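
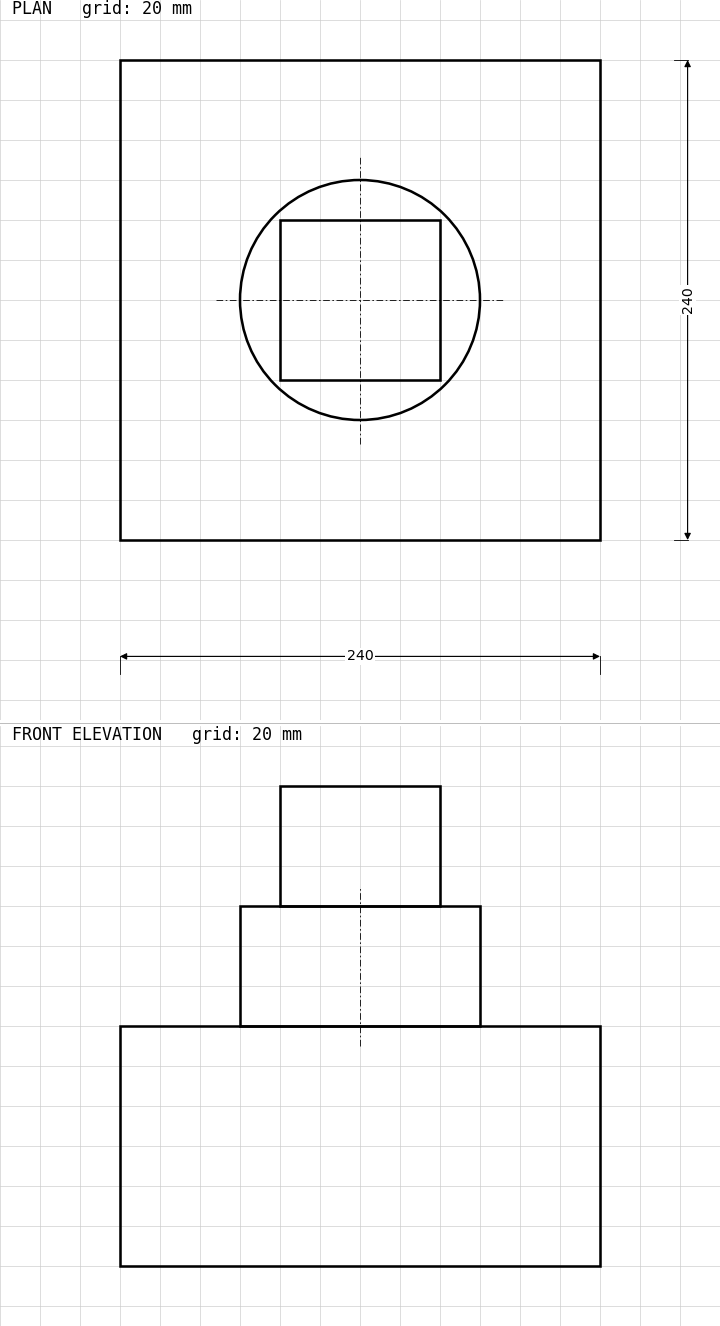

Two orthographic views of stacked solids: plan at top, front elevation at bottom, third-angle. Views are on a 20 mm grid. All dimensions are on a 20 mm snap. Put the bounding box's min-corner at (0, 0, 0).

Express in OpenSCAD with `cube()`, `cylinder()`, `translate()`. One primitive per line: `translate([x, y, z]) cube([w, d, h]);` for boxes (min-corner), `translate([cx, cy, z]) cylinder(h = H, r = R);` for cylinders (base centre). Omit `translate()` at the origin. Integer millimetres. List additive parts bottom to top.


cube([240, 240, 120]);
translate([120, 120, 120]) cylinder(h = 60, r = 60);
translate([80, 80, 180]) cube([80, 80, 60]);


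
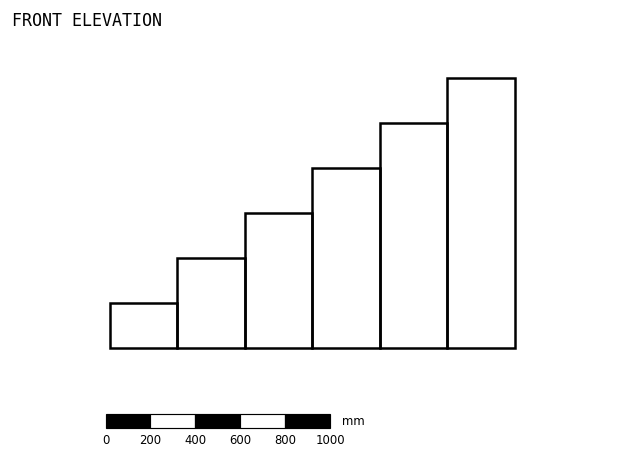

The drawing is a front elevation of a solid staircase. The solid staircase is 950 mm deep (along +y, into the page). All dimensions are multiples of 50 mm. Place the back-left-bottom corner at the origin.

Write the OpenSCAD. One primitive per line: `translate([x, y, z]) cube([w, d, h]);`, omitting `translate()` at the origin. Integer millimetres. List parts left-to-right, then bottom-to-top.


cube([300, 950, 200]);
translate([300, 0, 0]) cube([300, 950, 400]);
translate([600, 0, 0]) cube([300, 950, 600]);
translate([900, 0, 0]) cube([300, 950, 800]);
translate([1200, 0, 0]) cube([300, 950, 1000]);
translate([1500, 0, 0]) cube([300, 950, 1200]);


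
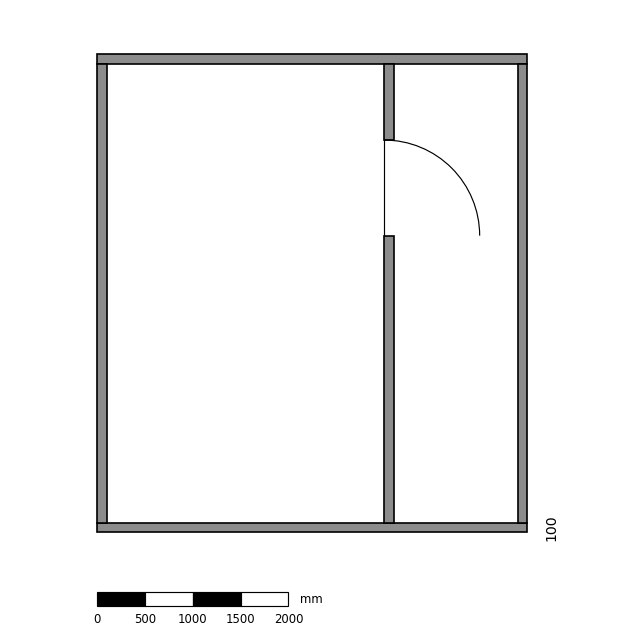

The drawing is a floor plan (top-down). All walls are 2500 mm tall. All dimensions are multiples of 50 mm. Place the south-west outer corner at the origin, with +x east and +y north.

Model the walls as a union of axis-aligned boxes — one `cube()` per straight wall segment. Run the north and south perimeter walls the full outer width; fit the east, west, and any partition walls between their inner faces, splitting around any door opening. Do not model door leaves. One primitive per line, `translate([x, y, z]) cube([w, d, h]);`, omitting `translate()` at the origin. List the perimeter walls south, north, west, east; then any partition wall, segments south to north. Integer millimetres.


cube([4500, 100, 2500]);
translate([0, 4900, 0]) cube([4500, 100, 2500]);
translate([0, 100, 0]) cube([100, 4800, 2500]);
translate([4400, 100, 0]) cube([100, 4800, 2500]);
translate([3000, 100, 0]) cube([100, 3000, 2500]);
translate([3000, 4100, 0]) cube([100, 800, 2500]);


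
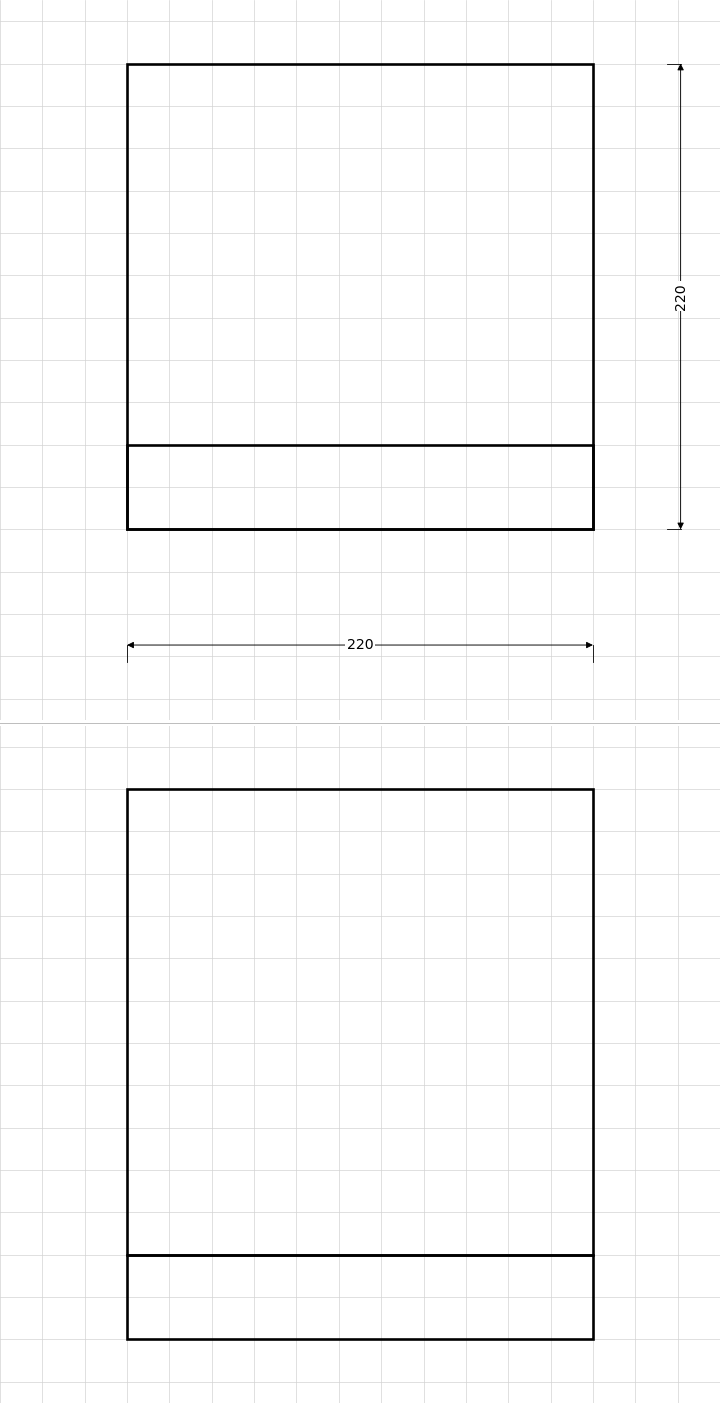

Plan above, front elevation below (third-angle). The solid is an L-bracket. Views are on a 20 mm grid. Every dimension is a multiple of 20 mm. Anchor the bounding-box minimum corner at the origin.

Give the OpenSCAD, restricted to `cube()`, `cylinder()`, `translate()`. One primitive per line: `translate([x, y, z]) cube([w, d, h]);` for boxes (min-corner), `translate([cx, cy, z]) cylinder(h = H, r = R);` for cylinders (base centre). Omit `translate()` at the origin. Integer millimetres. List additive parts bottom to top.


cube([220, 220, 40]);
translate([0, 0, 40]) cube([220, 40, 220]);


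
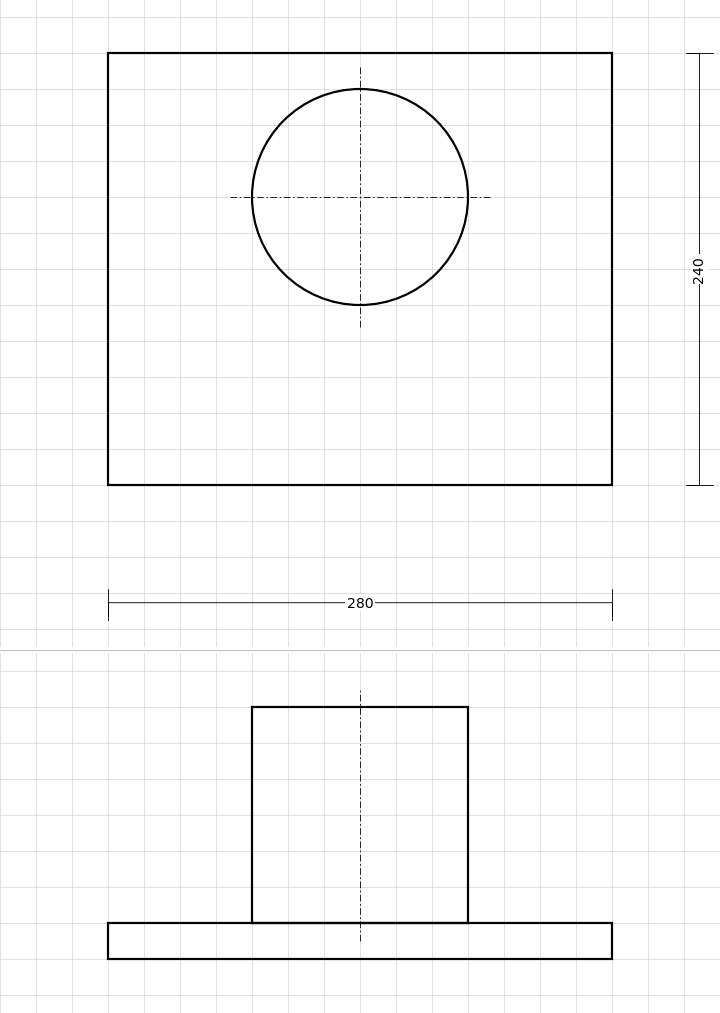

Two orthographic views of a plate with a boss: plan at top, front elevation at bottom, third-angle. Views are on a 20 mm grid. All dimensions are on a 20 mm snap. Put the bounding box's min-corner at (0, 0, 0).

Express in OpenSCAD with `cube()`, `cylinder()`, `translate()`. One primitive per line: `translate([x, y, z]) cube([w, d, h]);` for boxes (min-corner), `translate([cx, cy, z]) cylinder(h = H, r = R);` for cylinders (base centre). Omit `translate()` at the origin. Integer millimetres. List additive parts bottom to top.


cube([280, 240, 20]);
translate([140, 160, 20]) cylinder(h = 120, r = 60);


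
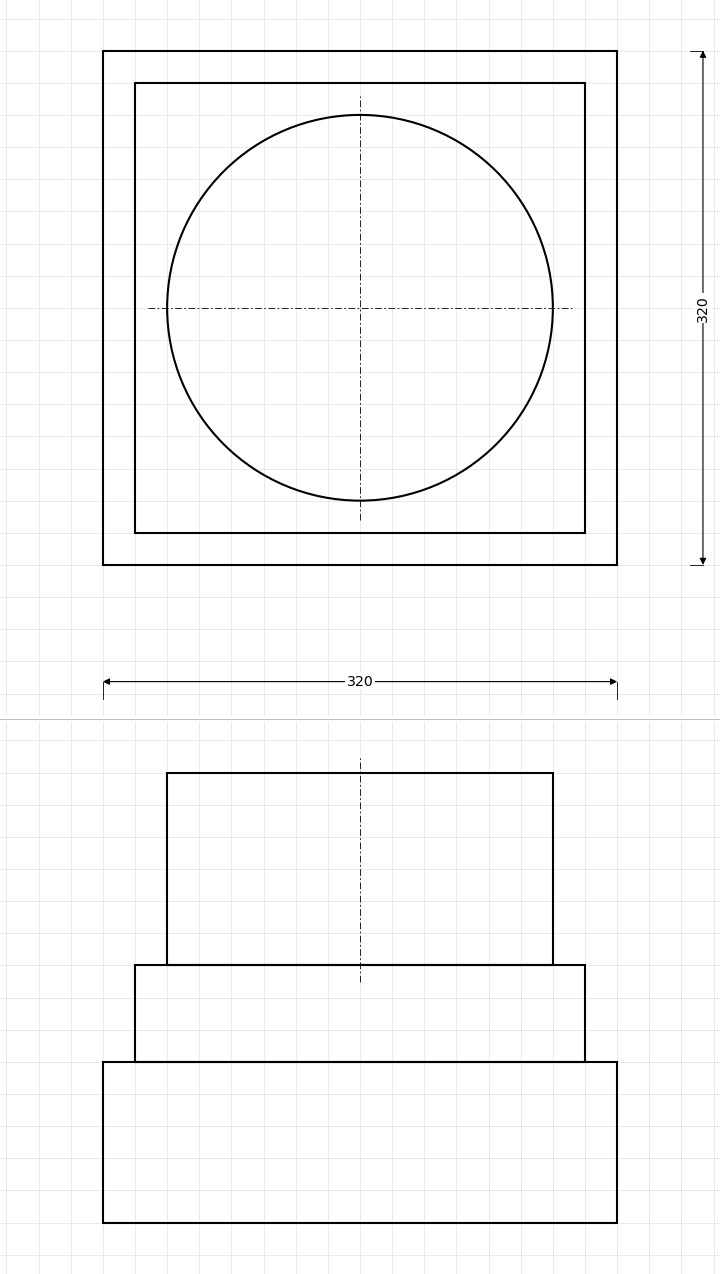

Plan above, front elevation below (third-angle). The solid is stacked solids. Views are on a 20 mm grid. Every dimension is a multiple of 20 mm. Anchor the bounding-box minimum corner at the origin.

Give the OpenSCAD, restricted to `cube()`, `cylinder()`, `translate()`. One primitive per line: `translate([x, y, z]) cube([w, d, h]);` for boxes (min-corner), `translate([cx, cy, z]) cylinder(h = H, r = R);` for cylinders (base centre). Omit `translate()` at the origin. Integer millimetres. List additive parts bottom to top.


cube([320, 320, 100]);
translate([20, 20, 100]) cube([280, 280, 60]);
translate([160, 160, 160]) cylinder(h = 120, r = 120);


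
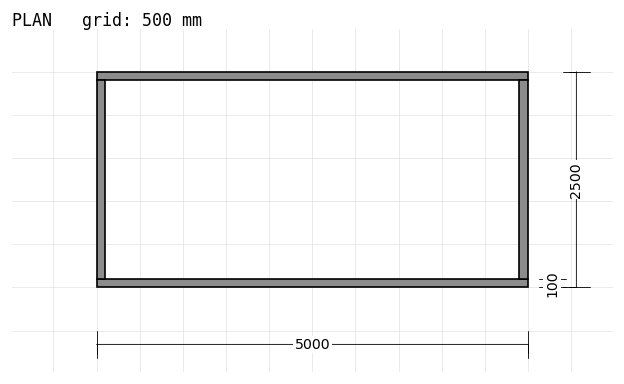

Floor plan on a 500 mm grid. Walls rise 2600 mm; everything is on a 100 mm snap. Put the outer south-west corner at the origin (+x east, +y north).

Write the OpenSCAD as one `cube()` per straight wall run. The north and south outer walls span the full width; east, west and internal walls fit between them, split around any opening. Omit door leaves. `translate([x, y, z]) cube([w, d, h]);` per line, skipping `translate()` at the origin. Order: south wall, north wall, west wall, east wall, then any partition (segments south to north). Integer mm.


cube([5000, 100, 2600]);
translate([0, 2400, 0]) cube([5000, 100, 2600]);
translate([0, 100, 0]) cube([100, 2300, 2600]);
translate([4900, 100, 0]) cube([100, 2300, 2600]);


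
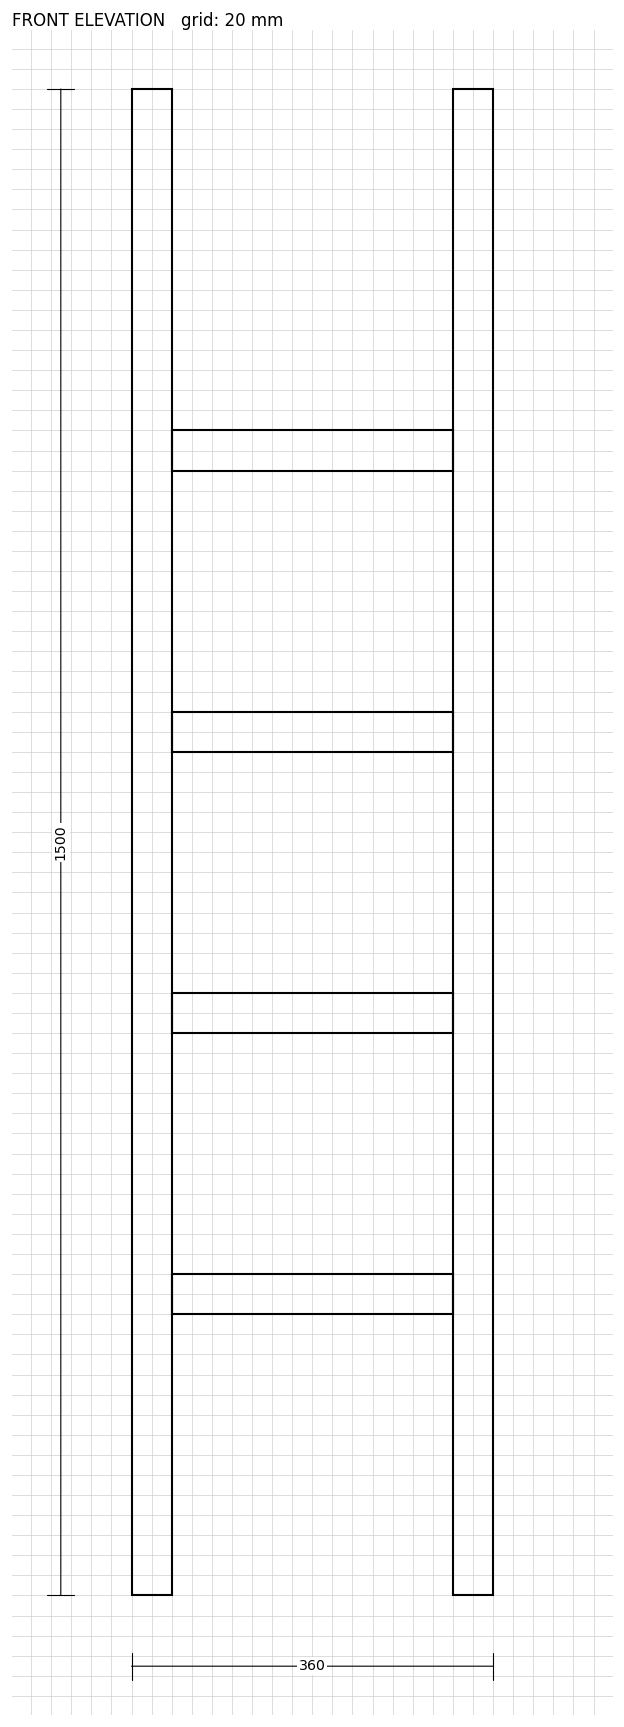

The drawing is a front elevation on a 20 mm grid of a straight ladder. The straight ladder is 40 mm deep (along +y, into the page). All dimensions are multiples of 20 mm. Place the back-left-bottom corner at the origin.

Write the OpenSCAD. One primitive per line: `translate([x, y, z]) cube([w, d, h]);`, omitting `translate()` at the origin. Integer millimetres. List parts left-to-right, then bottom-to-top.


cube([40, 40, 1500]);
translate([40, 0, 280]) cube([280, 40, 40]);
translate([40, 0, 560]) cube([280, 40, 40]);
translate([40, 0, 840]) cube([280, 40, 40]);
translate([40, 0, 1120]) cube([280, 40, 40]);
translate([320, 0, 0]) cube([40, 40, 1500]);


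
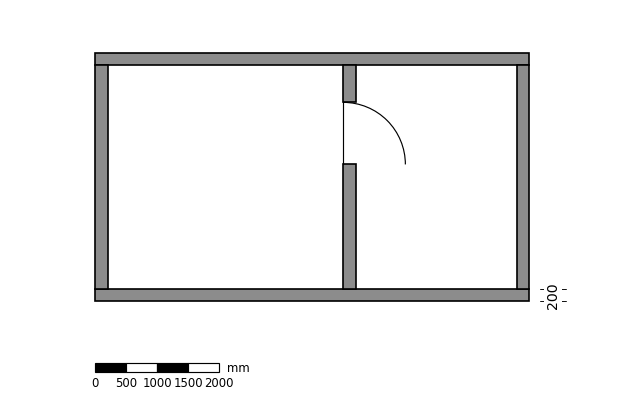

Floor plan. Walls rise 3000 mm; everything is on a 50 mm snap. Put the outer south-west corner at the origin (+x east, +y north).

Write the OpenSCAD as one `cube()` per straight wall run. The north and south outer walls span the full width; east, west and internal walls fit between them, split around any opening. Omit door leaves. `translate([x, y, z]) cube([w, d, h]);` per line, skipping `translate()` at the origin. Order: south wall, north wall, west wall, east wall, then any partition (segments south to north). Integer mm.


cube([7000, 200, 3000]);
translate([0, 3800, 0]) cube([7000, 200, 3000]);
translate([0, 200, 0]) cube([200, 3600, 3000]);
translate([6800, 200, 0]) cube([200, 3600, 3000]);
translate([4000, 200, 0]) cube([200, 2000, 3000]);
translate([4000, 3200, 0]) cube([200, 600, 3000]);


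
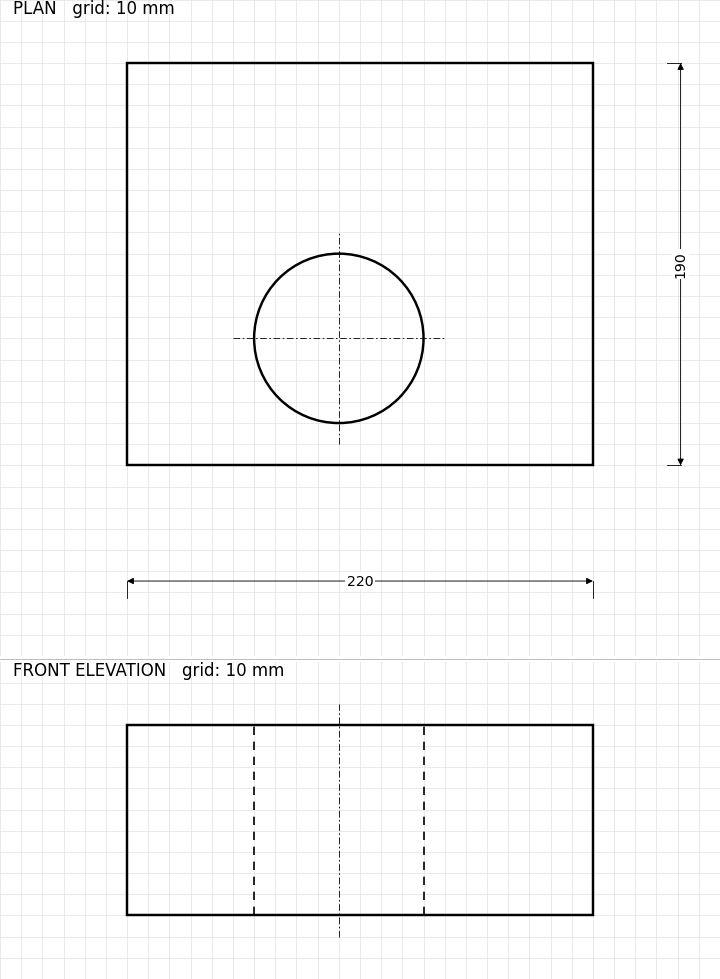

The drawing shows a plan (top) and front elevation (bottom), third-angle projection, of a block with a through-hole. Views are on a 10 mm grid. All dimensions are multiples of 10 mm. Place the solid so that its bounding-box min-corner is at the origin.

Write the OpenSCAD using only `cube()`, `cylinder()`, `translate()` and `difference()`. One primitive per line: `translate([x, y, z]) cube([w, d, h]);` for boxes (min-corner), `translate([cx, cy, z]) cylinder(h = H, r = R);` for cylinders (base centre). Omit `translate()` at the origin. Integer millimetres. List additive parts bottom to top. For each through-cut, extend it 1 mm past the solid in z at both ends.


difference() {
  cube([220, 190, 90]);
  translate([100, 60, -1]) cylinder(h = 92, r = 40);
}


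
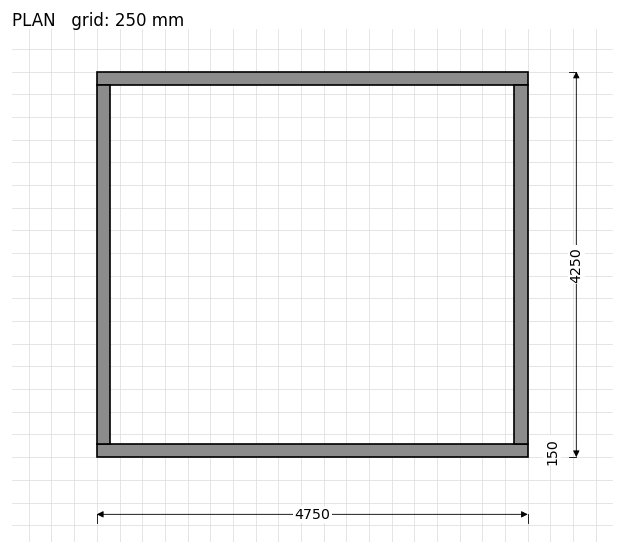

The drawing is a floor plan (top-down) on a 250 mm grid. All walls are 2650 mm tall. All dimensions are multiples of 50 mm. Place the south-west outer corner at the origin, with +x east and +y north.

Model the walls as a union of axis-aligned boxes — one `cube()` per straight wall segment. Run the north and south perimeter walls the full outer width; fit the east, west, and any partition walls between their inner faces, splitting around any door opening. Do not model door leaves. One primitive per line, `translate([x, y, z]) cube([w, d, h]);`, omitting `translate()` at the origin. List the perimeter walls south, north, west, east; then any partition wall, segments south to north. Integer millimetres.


cube([4750, 150, 2650]);
translate([0, 4100, 0]) cube([4750, 150, 2650]);
translate([0, 150, 0]) cube([150, 3950, 2650]);
translate([4600, 150, 0]) cube([150, 3950, 2650]);


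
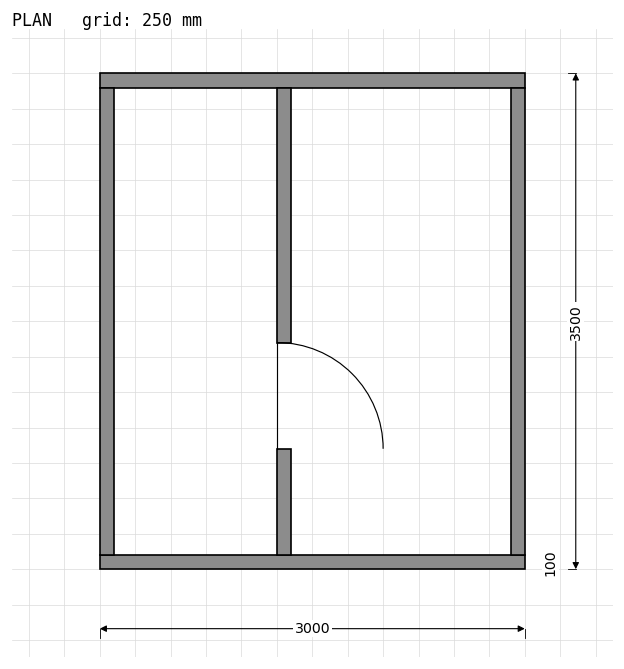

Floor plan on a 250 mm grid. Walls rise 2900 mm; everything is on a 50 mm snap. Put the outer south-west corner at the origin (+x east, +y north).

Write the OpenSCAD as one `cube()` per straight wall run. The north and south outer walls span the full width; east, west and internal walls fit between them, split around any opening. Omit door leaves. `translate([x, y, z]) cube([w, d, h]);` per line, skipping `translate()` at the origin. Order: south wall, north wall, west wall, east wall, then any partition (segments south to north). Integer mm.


cube([3000, 100, 2900]);
translate([0, 3400, 0]) cube([3000, 100, 2900]);
translate([0, 100, 0]) cube([100, 3300, 2900]);
translate([2900, 100, 0]) cube([100, 3300, 2900]);
translate([1250, 100, 0]) cube([100, 750, 2900]);
translate([1250, 1600, 0]) cube([100, 1800, 2900]);


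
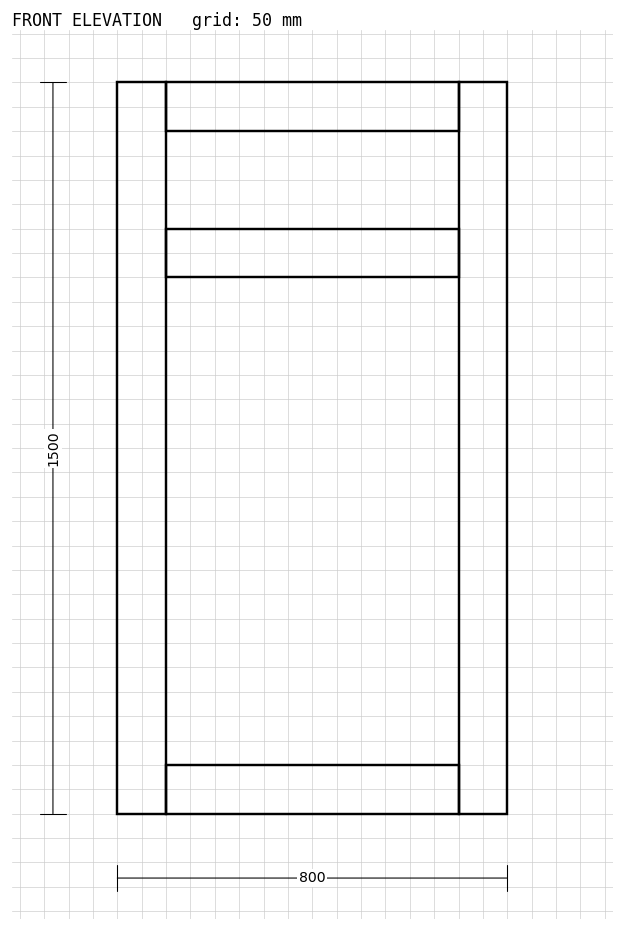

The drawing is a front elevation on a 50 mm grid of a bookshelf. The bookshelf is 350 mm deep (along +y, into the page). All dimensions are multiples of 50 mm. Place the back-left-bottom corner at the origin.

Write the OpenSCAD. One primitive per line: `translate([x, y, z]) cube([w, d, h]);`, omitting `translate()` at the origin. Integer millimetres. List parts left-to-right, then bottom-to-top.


cube([100, 350, 1500]);
translate([100, 0, 0]) cube([600, 350, 100]);
translate([100, 0, 1100]) cube([600, 350, 100]);
translate([100, 0, 1400]) cube([600, 350, 100]);
translate([700, 0, 0]) cube([100, 350, 1500]);


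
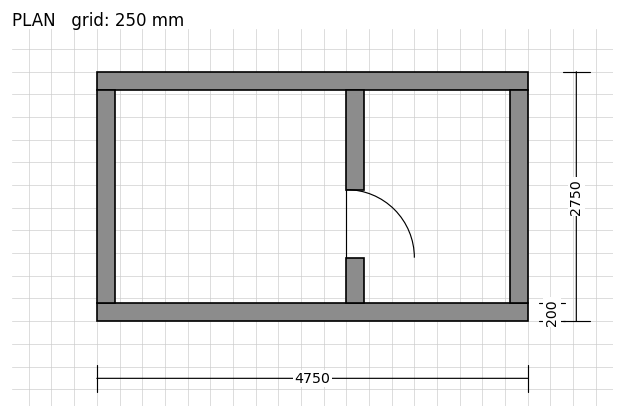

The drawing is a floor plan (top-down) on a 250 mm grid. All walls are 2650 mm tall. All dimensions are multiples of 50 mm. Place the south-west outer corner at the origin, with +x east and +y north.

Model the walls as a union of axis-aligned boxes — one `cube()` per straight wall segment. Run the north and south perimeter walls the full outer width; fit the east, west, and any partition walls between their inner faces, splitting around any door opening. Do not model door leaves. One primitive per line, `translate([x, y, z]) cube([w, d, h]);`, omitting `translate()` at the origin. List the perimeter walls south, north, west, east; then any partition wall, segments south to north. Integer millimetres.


cube([4750, 200, 2650]);
translate([0, 2550, 0]) cube([4750, 200, 2650]);
translate([0, 200, 0]) cube([200, 2350, 2650]);
translate([4550, 200, 0]) cube([200, 2350, 2650]);
translate([2750, 200, 0]) cube([200, 500, 2650]);
translate([2750, 1450, 0]) cube([200, 1100, 2650]);


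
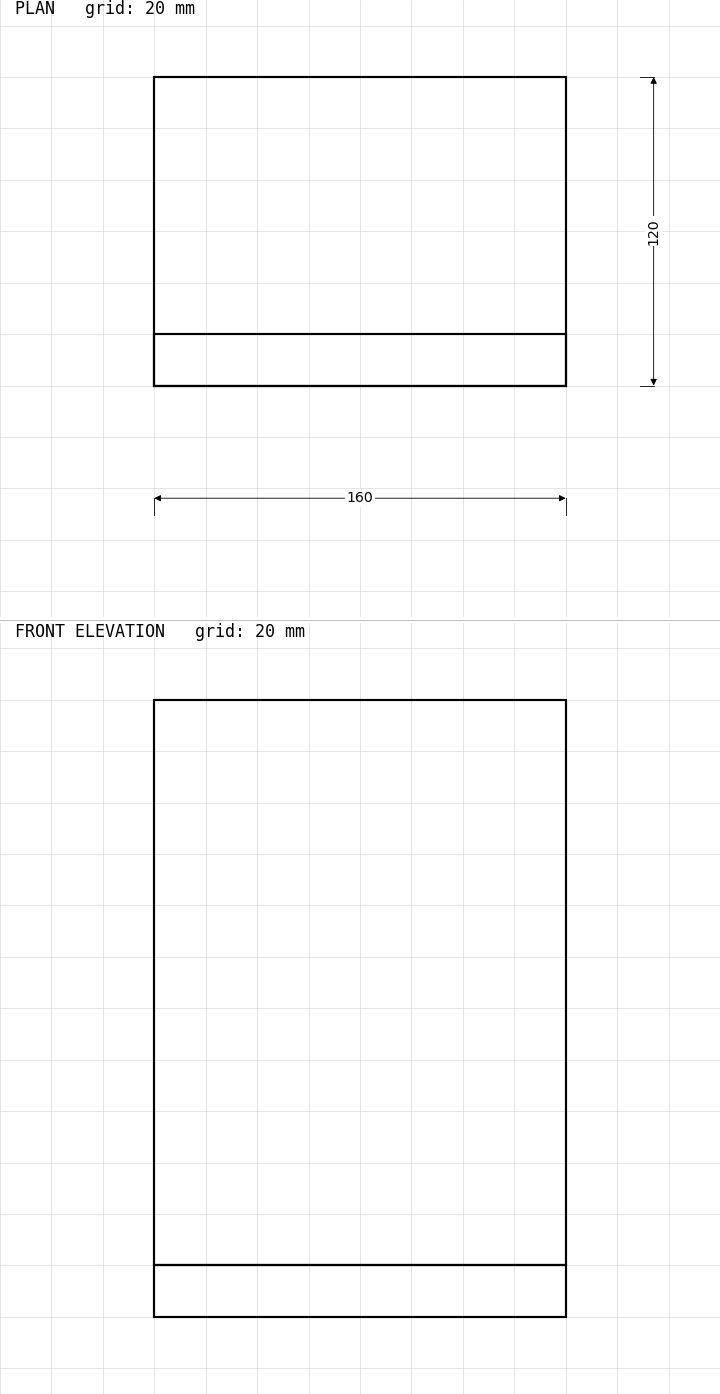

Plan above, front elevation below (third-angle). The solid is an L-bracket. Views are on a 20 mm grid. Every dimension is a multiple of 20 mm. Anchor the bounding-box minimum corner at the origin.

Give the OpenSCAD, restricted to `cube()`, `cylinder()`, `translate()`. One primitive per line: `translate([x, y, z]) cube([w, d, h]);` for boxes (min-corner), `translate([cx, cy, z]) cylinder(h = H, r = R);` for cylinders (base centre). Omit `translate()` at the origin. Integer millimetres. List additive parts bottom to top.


cube([160, 120, 20]);
translate([0, 0, 20]) cube([160, 20, 220]);


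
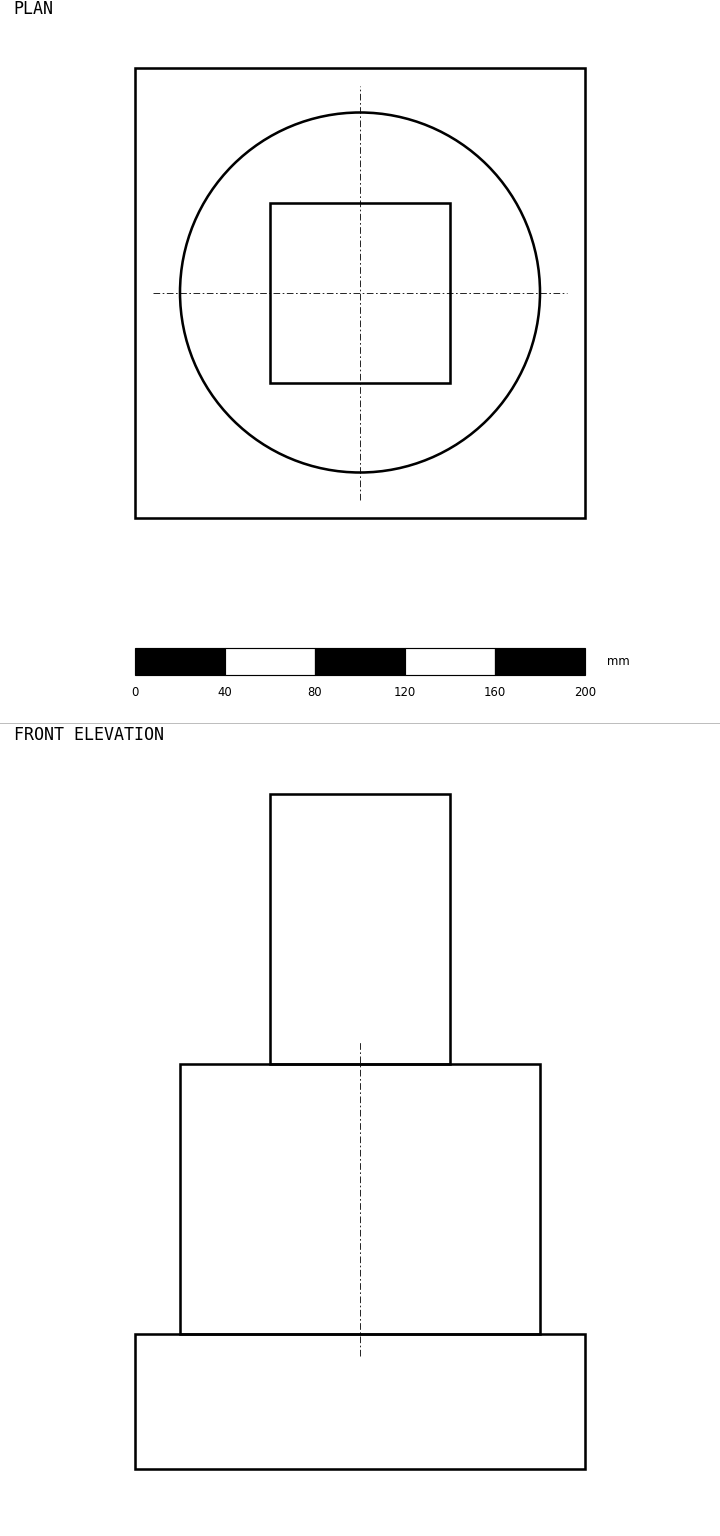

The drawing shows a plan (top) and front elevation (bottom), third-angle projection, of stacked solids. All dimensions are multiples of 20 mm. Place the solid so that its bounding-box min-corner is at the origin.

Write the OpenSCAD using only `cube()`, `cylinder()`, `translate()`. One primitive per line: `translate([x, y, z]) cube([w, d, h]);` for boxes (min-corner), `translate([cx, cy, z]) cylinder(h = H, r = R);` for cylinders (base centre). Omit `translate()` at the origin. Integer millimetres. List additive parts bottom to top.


cube([200, 200, 60]);
translate([100, 100, 60]) cylinder(h = 120, r = 80);
translate([60, 60, 180]) cube([80, 80, 120]);


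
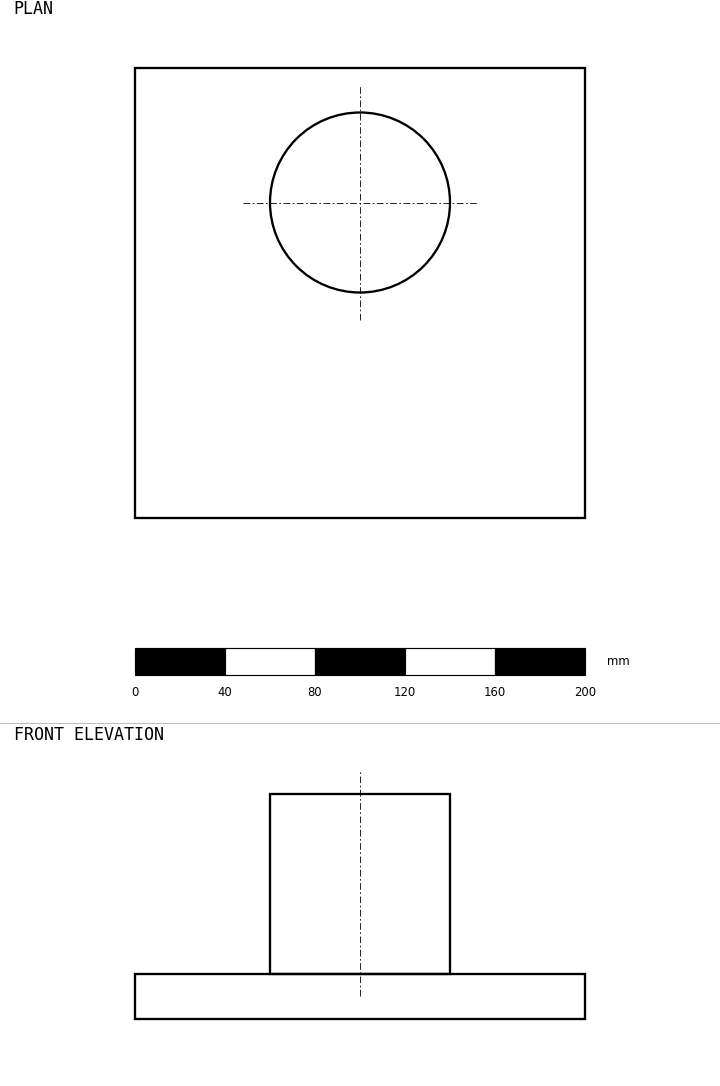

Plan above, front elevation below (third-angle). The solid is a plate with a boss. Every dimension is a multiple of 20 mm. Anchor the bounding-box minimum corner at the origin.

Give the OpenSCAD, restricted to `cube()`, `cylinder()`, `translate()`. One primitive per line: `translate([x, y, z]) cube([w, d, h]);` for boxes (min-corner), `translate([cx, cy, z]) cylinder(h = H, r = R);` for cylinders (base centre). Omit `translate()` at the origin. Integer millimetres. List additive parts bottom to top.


cube([200, 200, 20]);
translate([100, 140, 20]) cylinder(h = 80, r = 40);


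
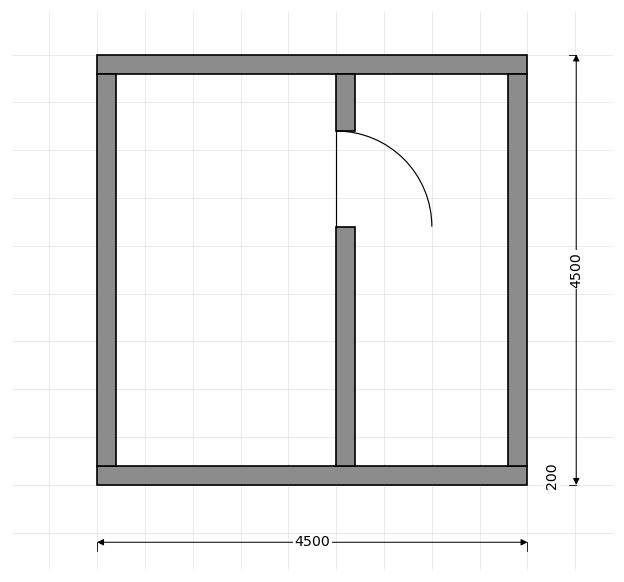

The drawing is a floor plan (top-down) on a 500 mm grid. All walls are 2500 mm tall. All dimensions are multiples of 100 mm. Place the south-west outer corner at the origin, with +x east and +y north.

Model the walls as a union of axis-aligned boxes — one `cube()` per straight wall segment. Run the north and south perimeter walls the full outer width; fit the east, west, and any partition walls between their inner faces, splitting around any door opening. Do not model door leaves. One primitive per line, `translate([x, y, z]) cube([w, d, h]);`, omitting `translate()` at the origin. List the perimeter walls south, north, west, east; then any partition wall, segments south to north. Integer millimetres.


cube([4500, 200, 2500]);
translate([0, 4300, 0]) cube([4500, 200, 2500]);
translate([0, 200, 0]) cube([200, 4100, 2500]);
translate([4300, 200, 0]) cube([200, 4100, 2500]);
translate([2500, 200, 0]) cube([200, 2500, 2500]);
translate([2500, 3700, 0]) cube([200, 600, 2500]);


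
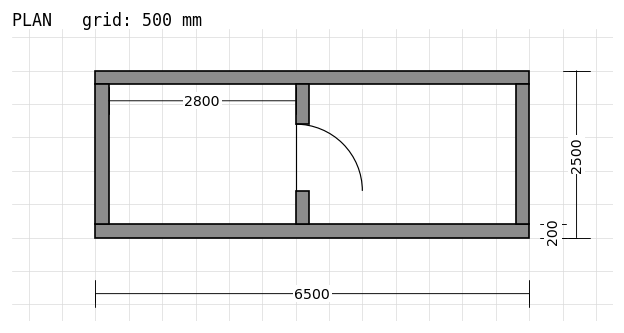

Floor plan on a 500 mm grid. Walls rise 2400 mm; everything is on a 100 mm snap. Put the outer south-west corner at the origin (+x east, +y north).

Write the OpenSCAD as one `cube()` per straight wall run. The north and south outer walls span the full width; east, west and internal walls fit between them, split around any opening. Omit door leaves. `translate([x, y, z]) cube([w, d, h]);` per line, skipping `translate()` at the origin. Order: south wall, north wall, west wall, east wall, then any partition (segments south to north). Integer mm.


cube([6500, 200, 2400]);
translate([0, 2300, 0]) cube([6500, 200, 2400]);
translate([0, 200, 0]) cube([200, 2100, 2400]);
translate([6300, 200, 0]) cube([200, 2100, 2400]);
translate([3000, 200, 0]) cube([200, 500, 2400]);
translate([3000, 1700, 0]) cube([200, 600, 2400]);


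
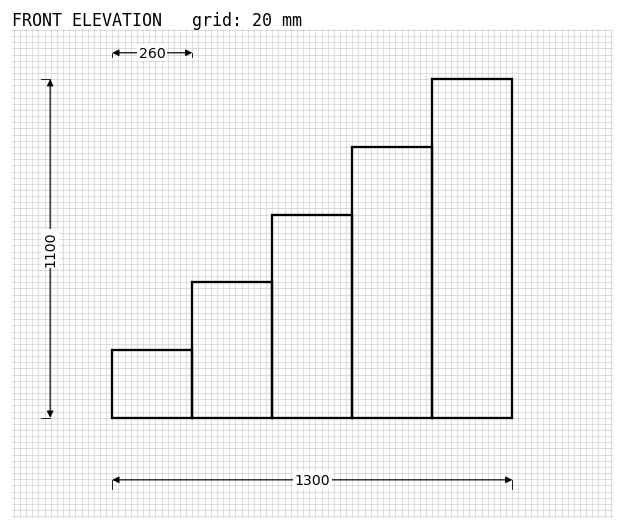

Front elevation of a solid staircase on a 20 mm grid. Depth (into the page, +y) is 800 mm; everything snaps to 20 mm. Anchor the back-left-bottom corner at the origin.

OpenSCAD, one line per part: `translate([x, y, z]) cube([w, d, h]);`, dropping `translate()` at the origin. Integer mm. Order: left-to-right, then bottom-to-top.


cube([260, 800, 220]);
translate([260, 0, 0]) cube([260, 800, 440]);
translate([520, 0, 0]) cube([260, 800, 660]);
translate([780, 0, 0]) cube([260, 800, 880]);
translate([1040, 0, 0]) cube([260, 800, 1100]);


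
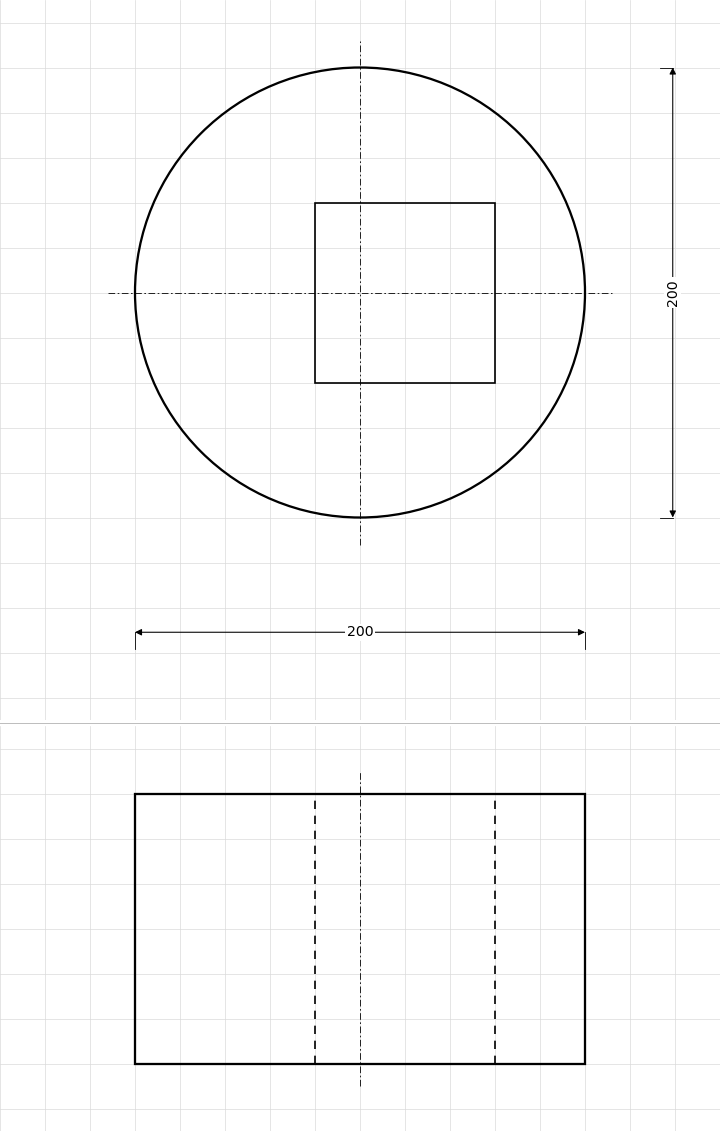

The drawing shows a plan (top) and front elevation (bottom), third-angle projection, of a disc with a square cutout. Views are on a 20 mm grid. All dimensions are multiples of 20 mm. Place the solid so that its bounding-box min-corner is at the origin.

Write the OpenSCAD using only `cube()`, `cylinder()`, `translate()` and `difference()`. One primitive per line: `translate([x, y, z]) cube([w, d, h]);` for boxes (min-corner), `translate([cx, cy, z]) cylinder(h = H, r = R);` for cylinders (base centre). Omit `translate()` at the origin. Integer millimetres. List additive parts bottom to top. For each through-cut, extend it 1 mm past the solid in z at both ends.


difference() {
  translate([100, 100, 0]) cylinder(h = 120, r = 100);
  translate([80, 60, -1]) cube([80, 80, 122]);
}


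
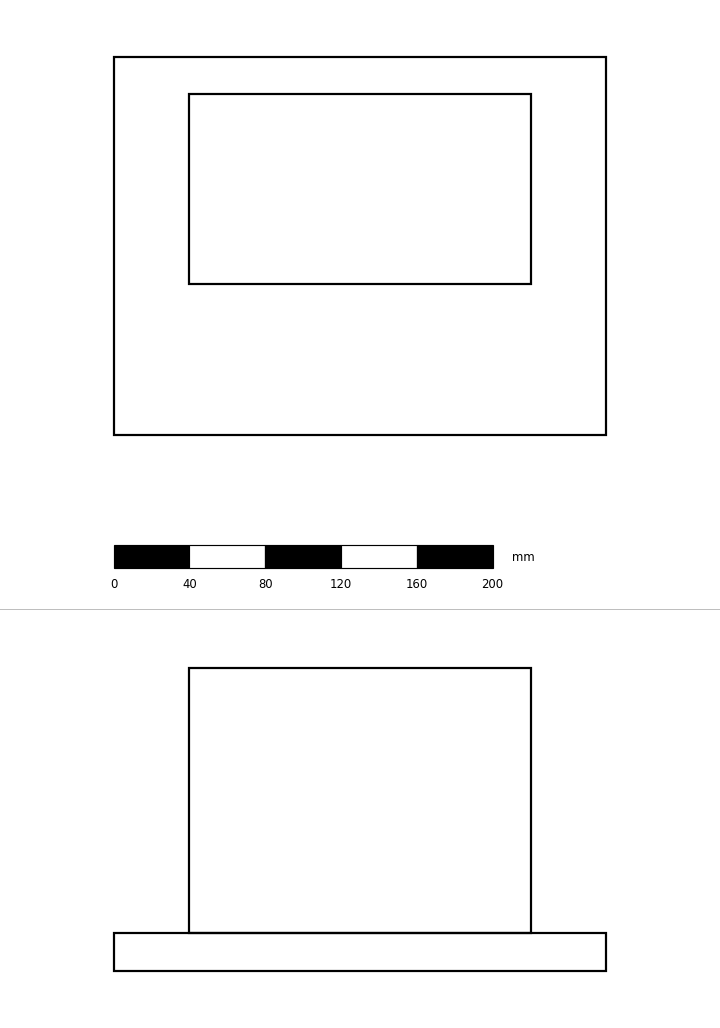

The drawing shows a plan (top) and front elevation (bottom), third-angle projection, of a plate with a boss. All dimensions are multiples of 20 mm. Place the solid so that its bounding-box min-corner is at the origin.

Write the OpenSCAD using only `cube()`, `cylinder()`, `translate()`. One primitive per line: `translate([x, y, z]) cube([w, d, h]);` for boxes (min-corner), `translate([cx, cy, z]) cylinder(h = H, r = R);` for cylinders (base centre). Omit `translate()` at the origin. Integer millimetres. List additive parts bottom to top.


cube([260, 200, 20]);
translate([40, 80, 20]) cube([180, 100, 140]);


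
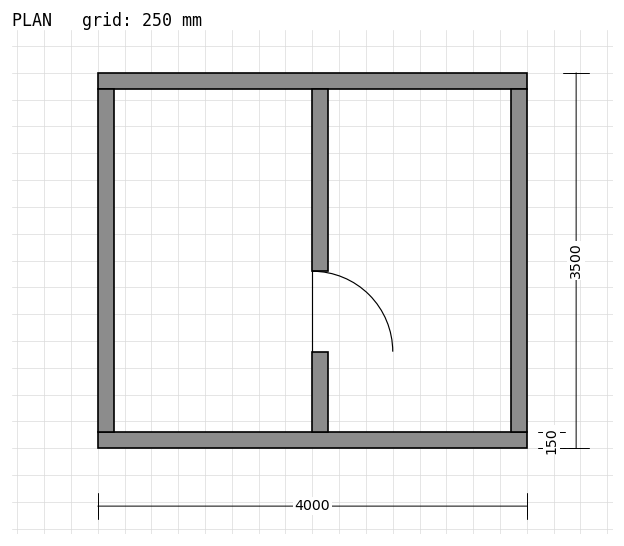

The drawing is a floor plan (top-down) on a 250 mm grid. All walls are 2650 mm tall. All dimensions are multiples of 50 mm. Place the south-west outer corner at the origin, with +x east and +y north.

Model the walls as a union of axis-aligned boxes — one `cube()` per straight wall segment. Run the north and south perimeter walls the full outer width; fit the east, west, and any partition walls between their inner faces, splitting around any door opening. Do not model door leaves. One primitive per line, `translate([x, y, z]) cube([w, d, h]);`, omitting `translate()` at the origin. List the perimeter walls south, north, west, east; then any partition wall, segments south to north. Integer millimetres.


cube([4000, 150, 2650]);
translate([0, 3350, 0]) cube([4000, 150, 2650]);
translate([0, 150, 0]) cube([150, 3200, 2650]);
translate([3850, 150, 0]) cube([150, 3200, 2650]);
translate([2000, 150, 0]) cube([150, 750, 2650]);
translate([2000, 1650, 0]) cube([150, 1700, 2650]);


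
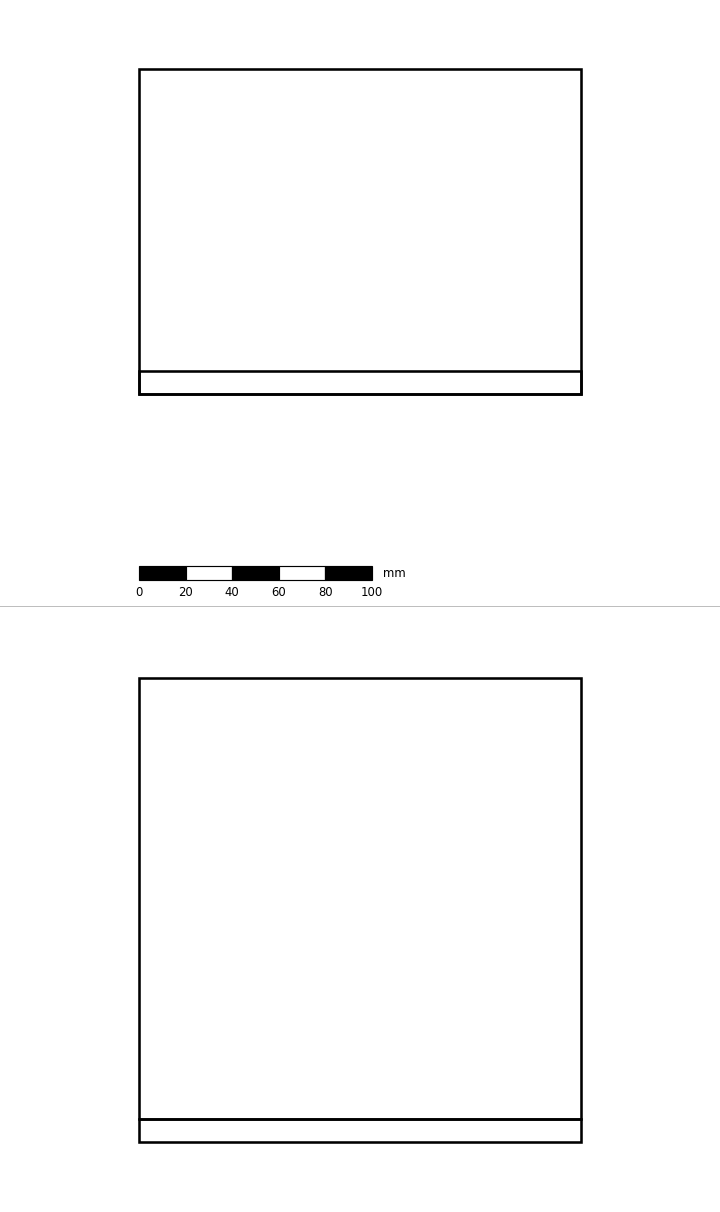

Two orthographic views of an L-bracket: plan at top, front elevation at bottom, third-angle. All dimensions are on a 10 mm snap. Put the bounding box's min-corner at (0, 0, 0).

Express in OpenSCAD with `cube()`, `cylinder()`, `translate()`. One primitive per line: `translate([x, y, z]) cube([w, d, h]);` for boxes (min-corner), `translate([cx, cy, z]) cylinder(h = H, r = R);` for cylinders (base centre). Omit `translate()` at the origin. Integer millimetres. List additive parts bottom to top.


cube([190, 140, 10]);
translate([0, 0, 10]) cube([190, 10, 190]);


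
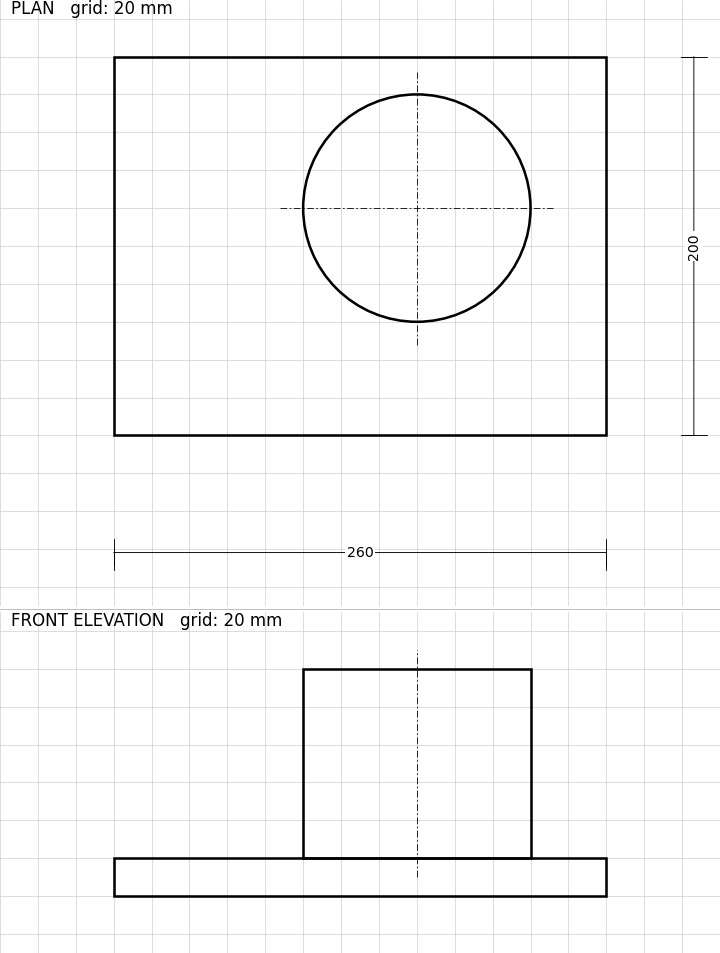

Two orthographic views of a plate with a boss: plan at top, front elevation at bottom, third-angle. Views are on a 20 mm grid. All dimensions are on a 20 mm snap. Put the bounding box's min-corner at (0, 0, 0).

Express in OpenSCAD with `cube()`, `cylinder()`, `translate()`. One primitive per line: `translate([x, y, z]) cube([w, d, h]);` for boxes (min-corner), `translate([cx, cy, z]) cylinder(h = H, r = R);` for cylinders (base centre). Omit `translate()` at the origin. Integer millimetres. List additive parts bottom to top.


cube([260, 200, 20]);
translate([160, 120, 20]) cylinder(h = 100, r = 60);


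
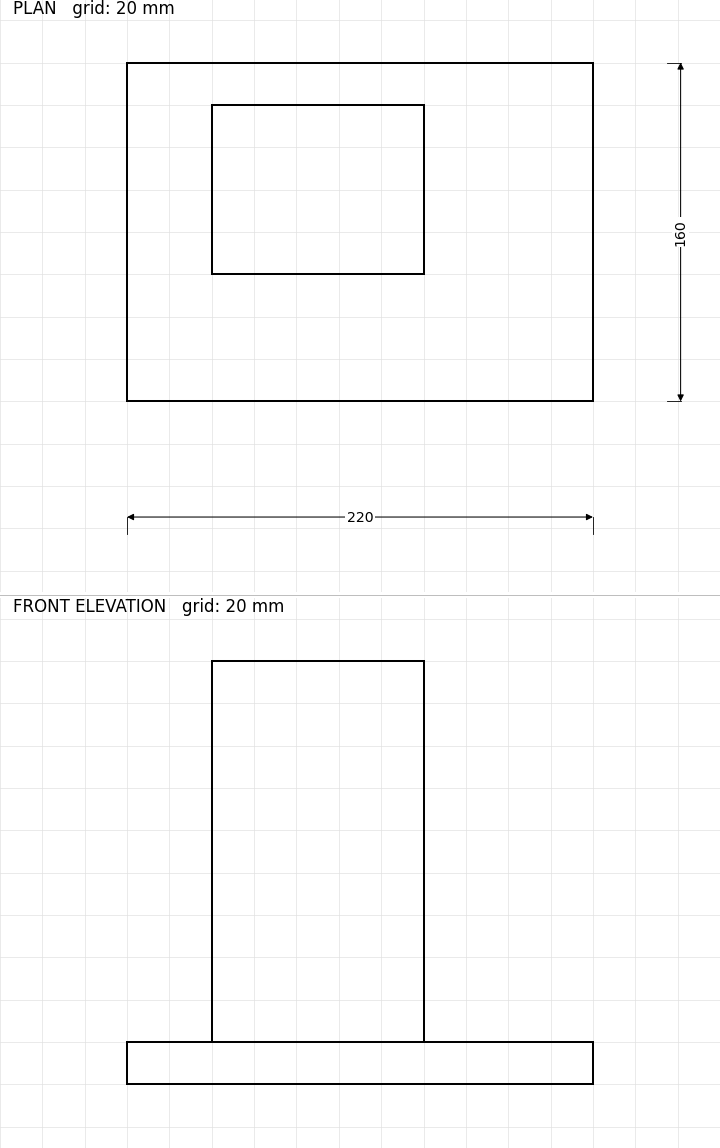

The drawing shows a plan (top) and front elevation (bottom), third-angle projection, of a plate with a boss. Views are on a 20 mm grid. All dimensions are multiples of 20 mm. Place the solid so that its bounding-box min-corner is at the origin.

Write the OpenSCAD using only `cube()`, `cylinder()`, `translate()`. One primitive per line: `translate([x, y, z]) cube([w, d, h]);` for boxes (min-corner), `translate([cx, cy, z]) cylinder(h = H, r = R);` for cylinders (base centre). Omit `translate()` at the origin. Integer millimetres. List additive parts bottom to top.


cube([220, 160, 20]);
translate([40, 60, 20]) cube([100, 80, 180]);


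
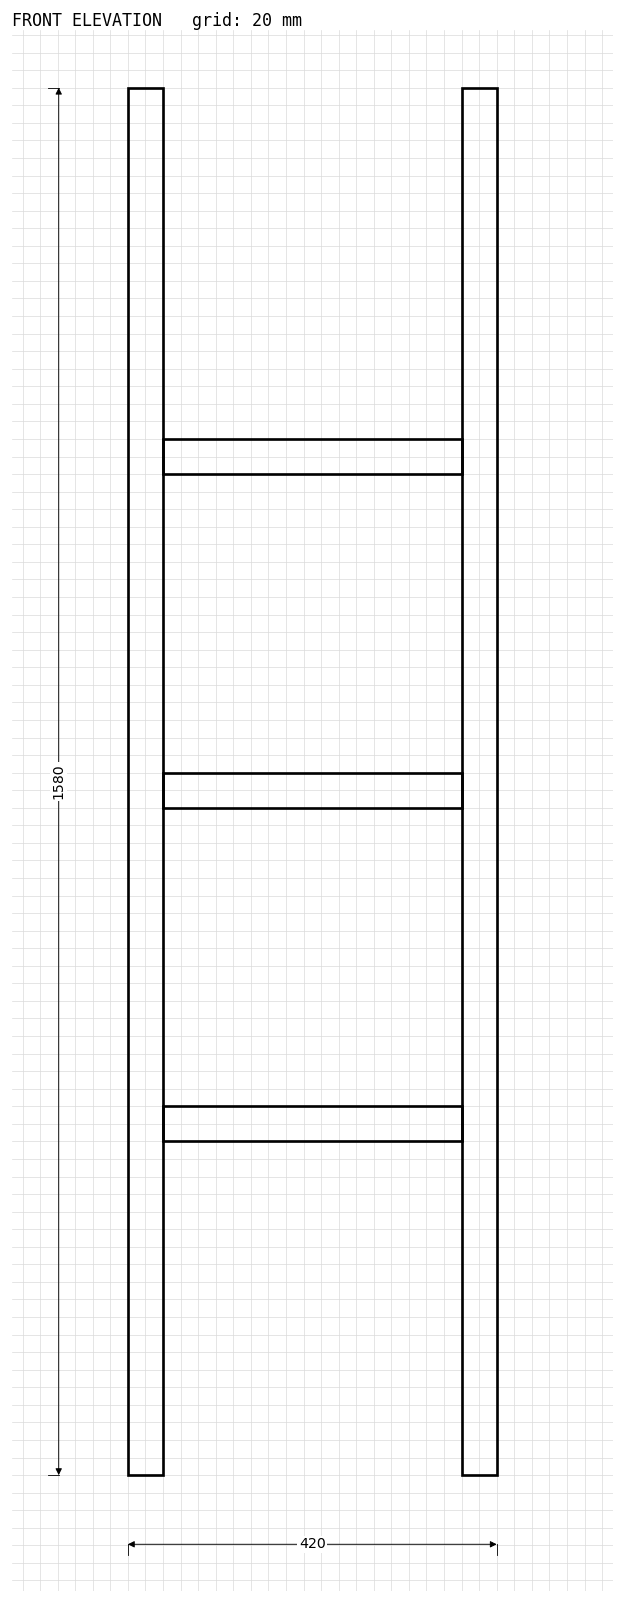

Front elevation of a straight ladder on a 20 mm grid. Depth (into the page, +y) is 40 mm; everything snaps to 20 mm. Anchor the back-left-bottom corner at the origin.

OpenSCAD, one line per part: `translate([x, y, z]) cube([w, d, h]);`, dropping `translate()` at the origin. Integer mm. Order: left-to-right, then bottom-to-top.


cube([40, 40, 1580]);
translate([40, 0, 380]) cube([340, 40, 40]);
translate([40, 0, 760]) cube([340, 40, 40]);
translate([40, 0, 1140]) cube([340, 40, 40]);
translate([380, 0, 0]) cube([40, 40, 1580]);


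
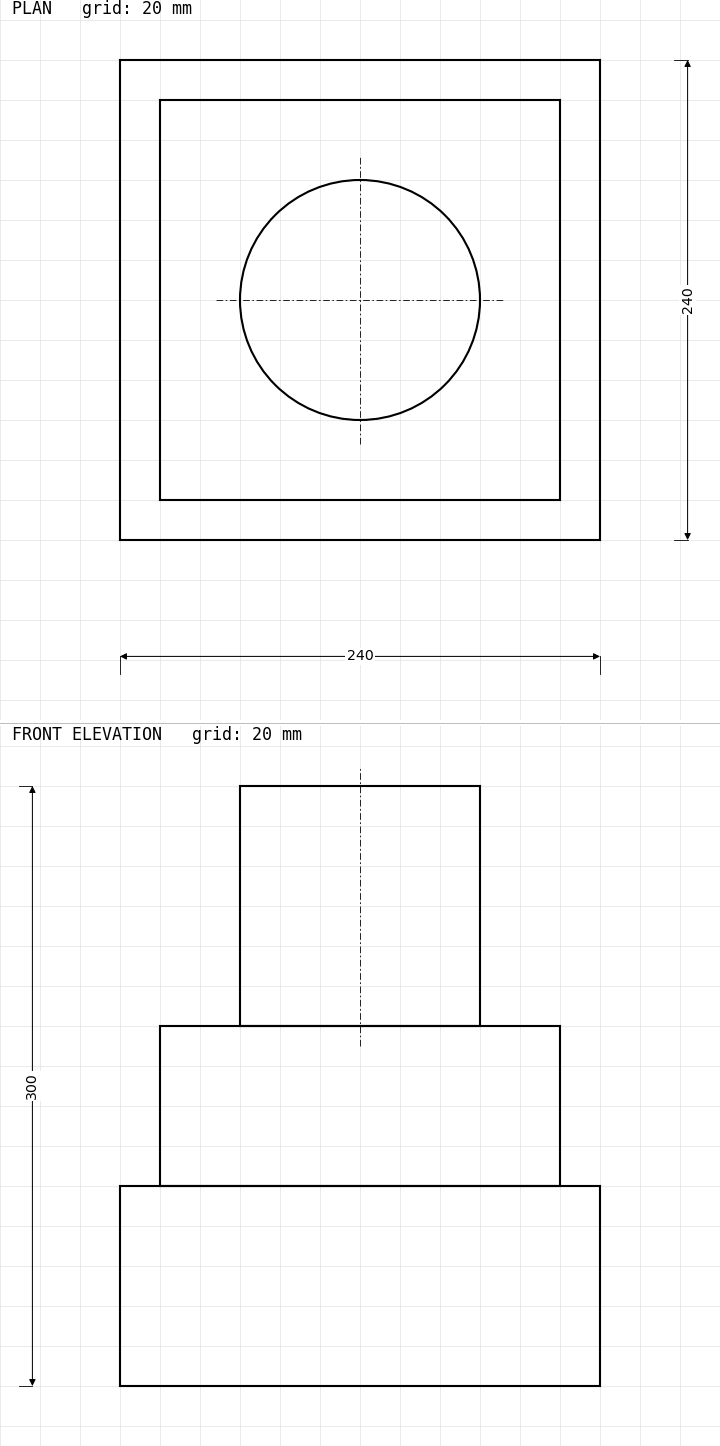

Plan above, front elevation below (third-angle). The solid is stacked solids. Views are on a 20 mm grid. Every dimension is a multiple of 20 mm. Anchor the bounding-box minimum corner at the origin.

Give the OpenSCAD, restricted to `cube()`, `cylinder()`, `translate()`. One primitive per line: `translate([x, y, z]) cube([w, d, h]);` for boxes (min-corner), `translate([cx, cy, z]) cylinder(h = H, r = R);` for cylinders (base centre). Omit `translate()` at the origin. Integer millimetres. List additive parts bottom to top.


cube([240, 240, 100]);
translate([20, 20, 100]) cube([200, 200, 80]);
translate([120, 120, 180]) cylinder(h = 120, r = 60);


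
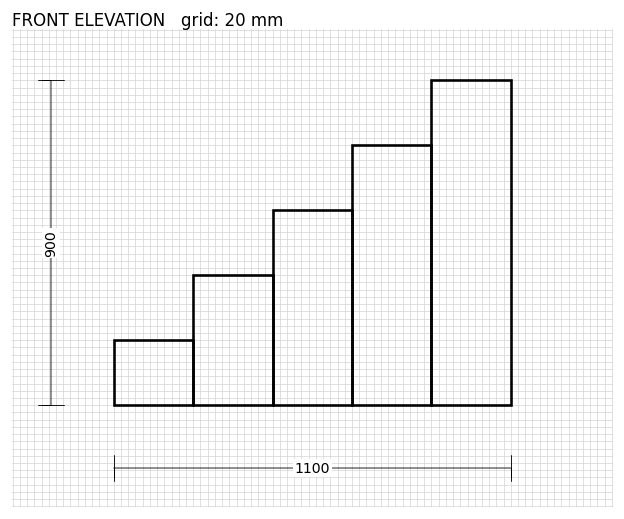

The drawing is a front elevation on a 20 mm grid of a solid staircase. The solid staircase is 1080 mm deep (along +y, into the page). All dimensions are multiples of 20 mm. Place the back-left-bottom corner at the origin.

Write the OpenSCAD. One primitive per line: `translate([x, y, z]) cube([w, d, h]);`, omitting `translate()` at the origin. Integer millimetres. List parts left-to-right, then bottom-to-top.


cube([220, 1080, 180]);
translate([220, 0, 0]) cube([220, 1080, 360]);
translate([440, 0, 0]) cube([220, 1080, 540]);
translate([660, 0, 0]) cube([220, 1080, 720]);
translate([880, 0, 0]) cube([220, 1080, 900]);


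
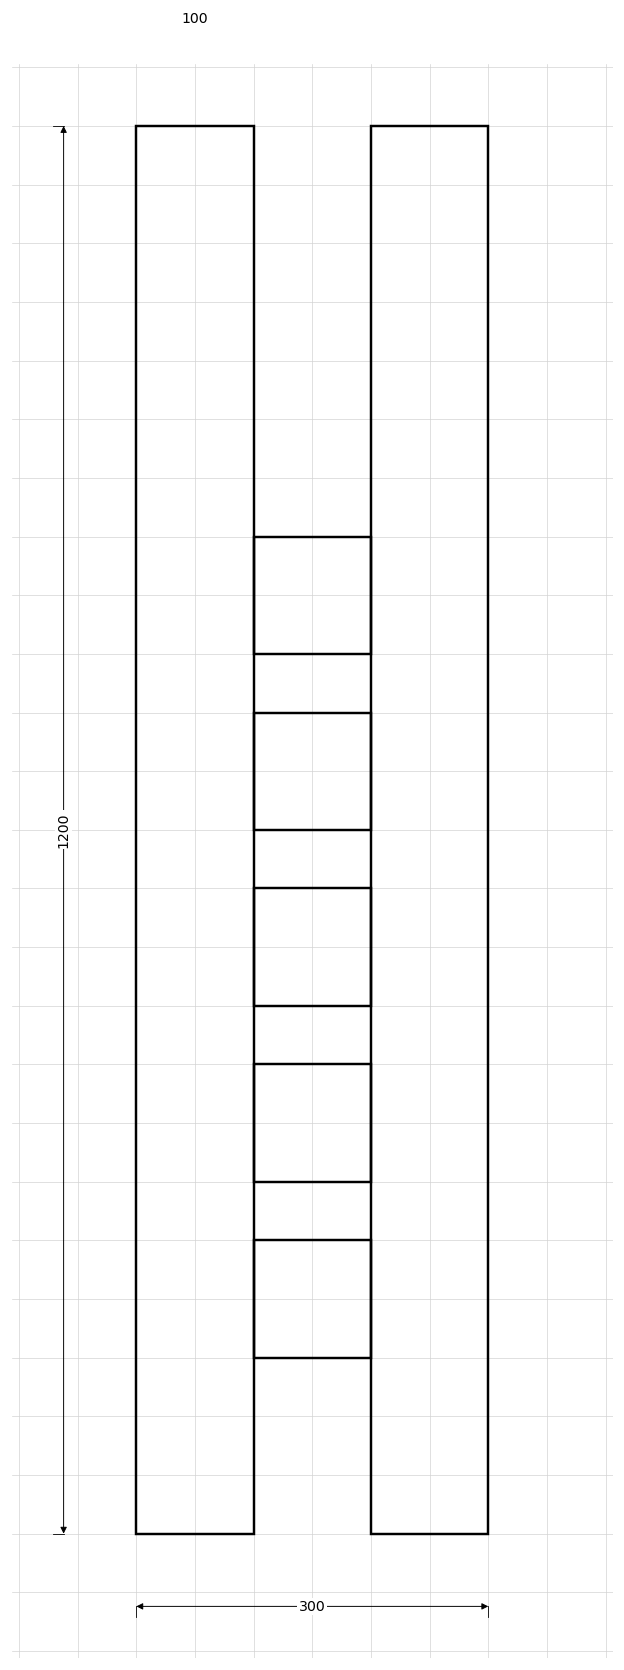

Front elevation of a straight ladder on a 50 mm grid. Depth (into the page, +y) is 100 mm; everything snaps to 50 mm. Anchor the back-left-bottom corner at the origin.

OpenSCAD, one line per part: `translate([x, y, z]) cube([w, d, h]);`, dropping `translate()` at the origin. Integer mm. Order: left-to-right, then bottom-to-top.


cube([100, 100, 1200]);
translate([100, 0, 150]) cube([100, 100, 100]);
translate([100, 0, 300]) cube([100, 100, 100]);
translate([100, 0, 450]) cube([100, 100, 100]);
translate([100, 0, 600]) cube([100, 100, 100]);
translate([100, 0, 750]) cube([100, 100, 100]);
translate([200, 0, 0]) cube([100, 100, 1200]);


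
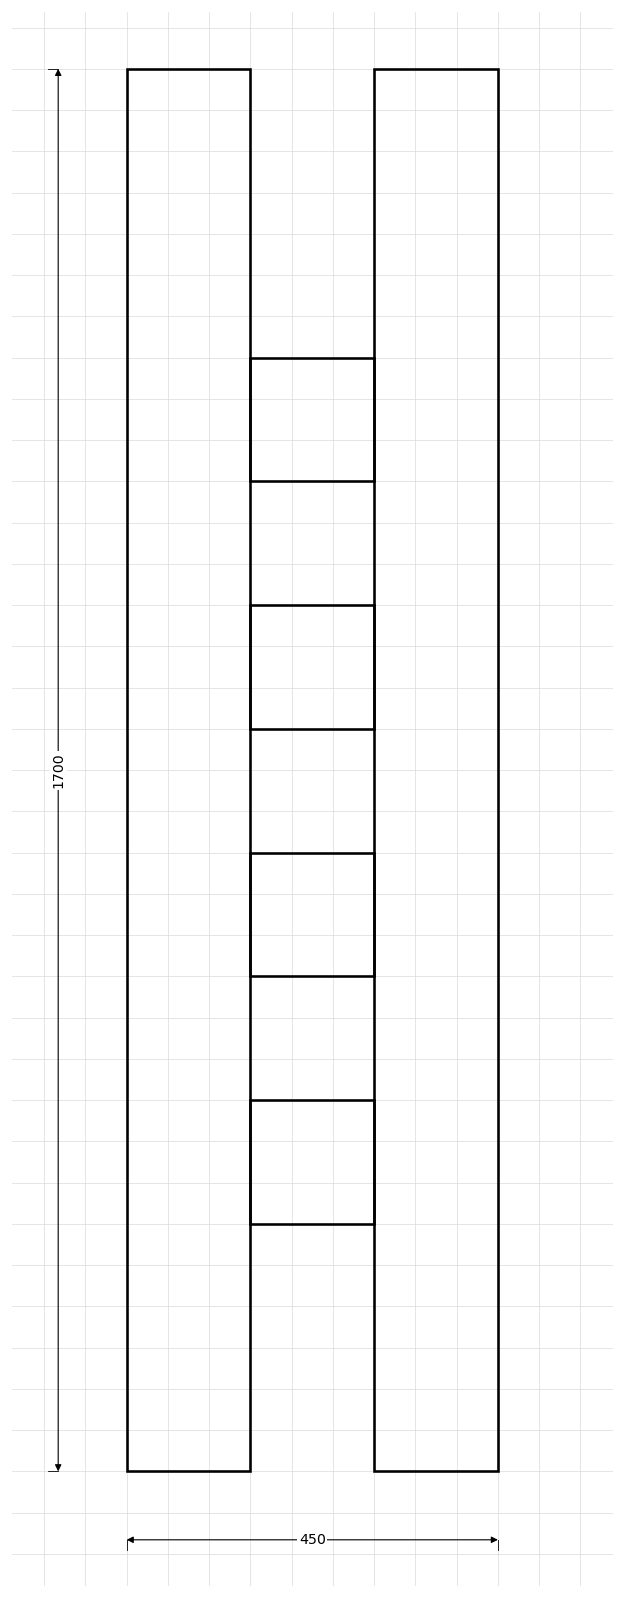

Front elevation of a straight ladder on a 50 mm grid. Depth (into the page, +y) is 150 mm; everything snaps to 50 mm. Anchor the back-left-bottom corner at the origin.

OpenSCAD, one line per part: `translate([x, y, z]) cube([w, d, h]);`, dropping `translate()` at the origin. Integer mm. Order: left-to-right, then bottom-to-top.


cube([150, 150, 1700]);
translate([150, 0, 300]) cube([150, 150, 150]);
translate([150, 0, 600]) cube([150, 150, 150]);
translate([150, 0, 900]) cube([150, 150, 150]);
translate([150, 0, 1200]) cube([150, 150, 150]);
translate([300, 0, 0]) cube([150, 150, 1700]);


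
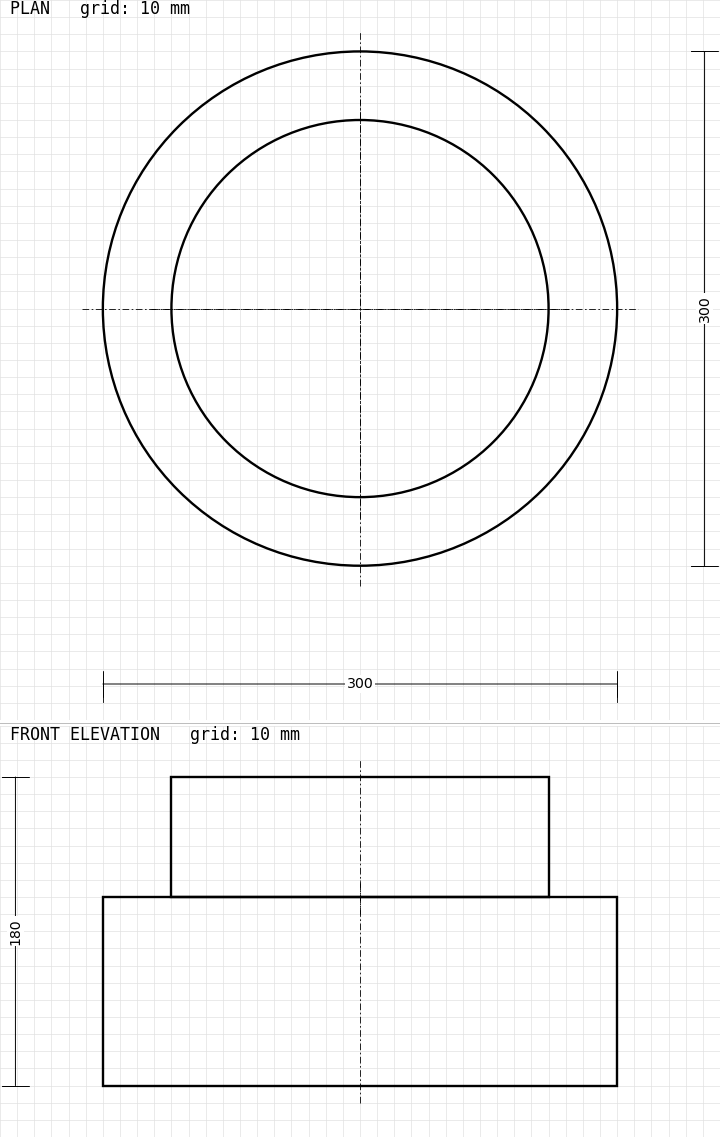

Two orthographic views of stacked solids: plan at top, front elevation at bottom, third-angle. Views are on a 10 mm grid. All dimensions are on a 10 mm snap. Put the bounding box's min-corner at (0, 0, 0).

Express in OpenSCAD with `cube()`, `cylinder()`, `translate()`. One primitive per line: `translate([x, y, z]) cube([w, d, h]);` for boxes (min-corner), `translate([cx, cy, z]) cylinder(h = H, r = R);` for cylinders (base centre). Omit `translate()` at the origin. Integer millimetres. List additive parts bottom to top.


translate([150, 150, 0]) cylinder(h = 110, r = 150);
translate([150, 150, 110]) cylinder(h = 70, r = 110);


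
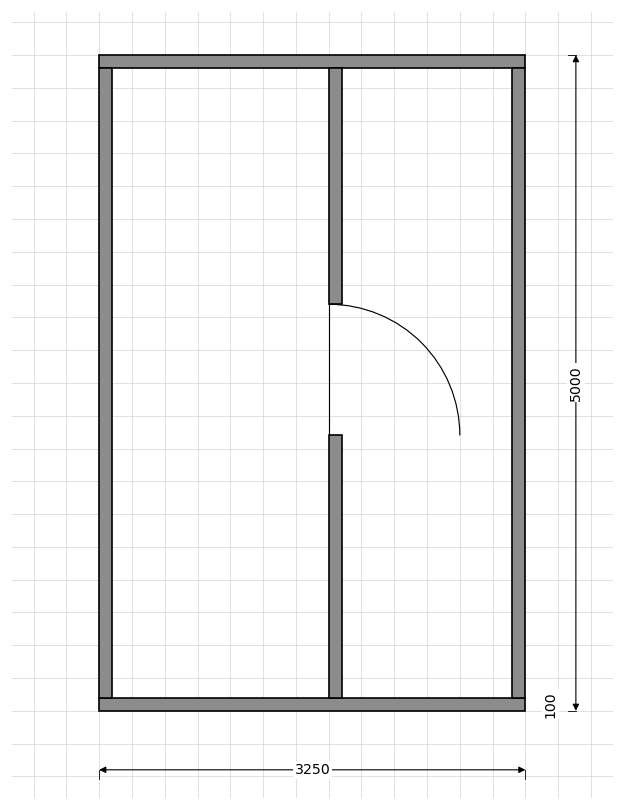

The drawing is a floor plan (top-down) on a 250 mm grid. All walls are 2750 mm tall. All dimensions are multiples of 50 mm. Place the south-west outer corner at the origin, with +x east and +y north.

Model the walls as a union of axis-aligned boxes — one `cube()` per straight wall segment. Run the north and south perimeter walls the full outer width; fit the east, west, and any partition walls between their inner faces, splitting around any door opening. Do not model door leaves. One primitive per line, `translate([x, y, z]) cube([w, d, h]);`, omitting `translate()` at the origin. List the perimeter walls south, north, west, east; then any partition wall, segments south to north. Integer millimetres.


cube([3250, 100, 2750]);
translate([0, 4900, 0]) cube([3250, 100, 2750]);
translate([0, 100, 0]) cube([100, 4800, 2750]);
translate([3150, 100, 0]) cube([100, 4800, 2750]);
translate([1750, 100, 0]) cube([100, 2000, 2750]);
translate([1750, 3100, 0]) cube([100, 1800, 2750]);


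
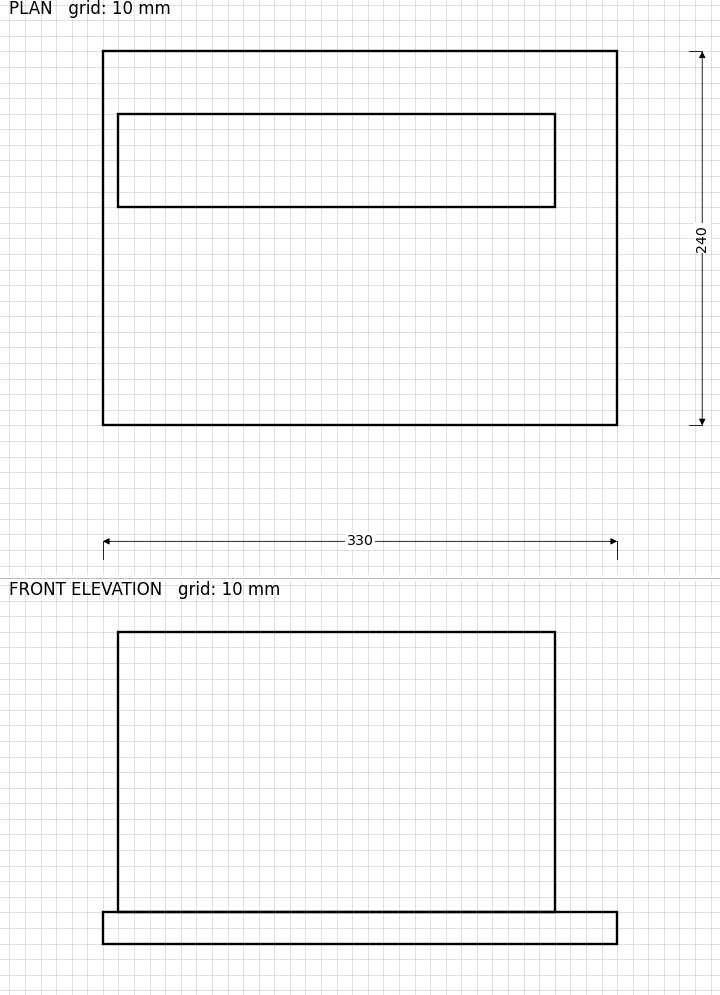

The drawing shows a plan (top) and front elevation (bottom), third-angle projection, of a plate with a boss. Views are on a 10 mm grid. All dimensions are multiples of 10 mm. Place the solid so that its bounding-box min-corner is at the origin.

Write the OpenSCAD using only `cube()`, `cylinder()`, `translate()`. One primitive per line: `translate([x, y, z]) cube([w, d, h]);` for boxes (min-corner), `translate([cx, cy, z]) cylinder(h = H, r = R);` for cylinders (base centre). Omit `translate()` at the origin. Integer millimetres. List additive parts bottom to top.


cube([330, 240, 20]);
translate([10, 140, 20]) cube([280, 60, 180]);
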